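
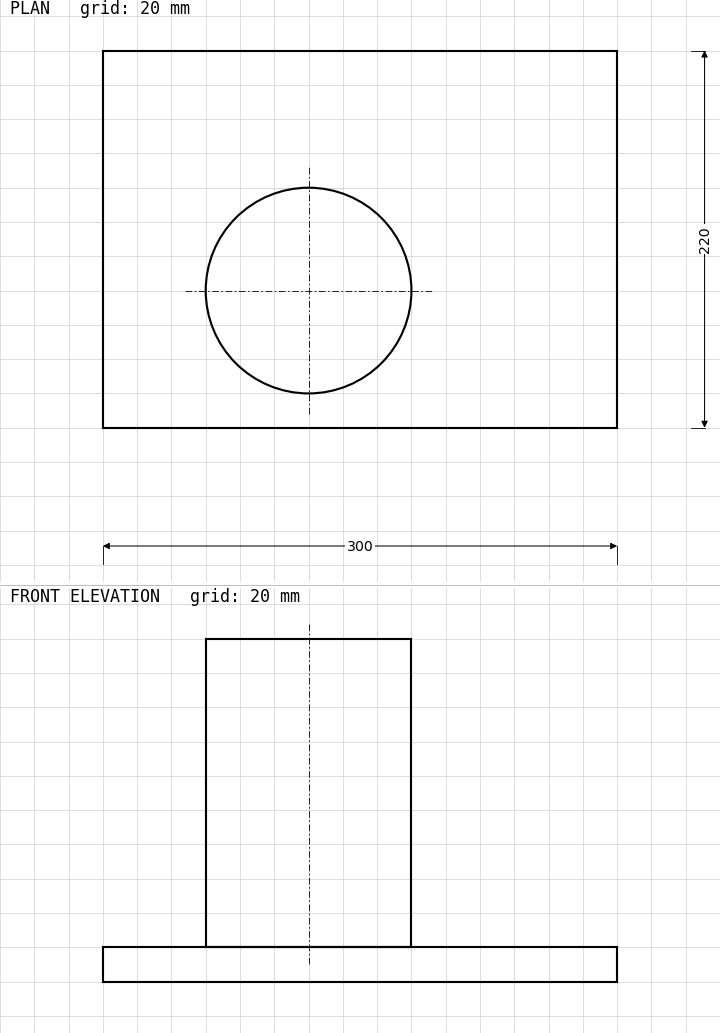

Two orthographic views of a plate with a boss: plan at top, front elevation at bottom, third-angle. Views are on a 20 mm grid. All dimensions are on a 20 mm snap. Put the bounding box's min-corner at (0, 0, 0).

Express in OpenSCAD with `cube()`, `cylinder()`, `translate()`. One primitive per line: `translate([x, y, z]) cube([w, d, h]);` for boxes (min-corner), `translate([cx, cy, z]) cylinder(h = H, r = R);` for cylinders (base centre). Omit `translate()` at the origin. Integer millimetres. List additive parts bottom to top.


cube([300, 220, 20]);
translate([120, 80, 20]) cylinder(h = 180, r = 60);


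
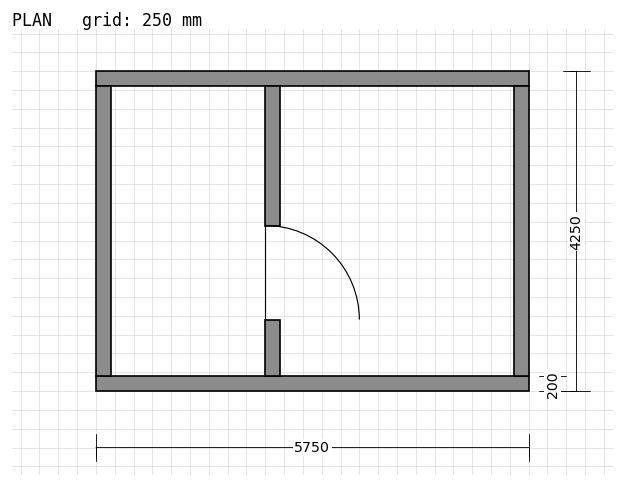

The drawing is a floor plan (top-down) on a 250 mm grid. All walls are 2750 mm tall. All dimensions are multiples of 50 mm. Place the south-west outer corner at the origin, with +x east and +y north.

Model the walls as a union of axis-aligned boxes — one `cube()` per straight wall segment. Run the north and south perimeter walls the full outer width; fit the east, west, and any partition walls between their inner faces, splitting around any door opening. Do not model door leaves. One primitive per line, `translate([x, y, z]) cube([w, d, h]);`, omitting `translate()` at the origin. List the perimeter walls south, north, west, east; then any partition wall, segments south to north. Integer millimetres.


cube([5750, 200, 2750]);
translate([0, 4050, 0]) cube([5750, 200, 2750]);
translate([0, 200, 0]) cube([200, 3850, 2750]);
translate([5550, 200, 0]) cube([200, 3850, 2750]);
translate([2250, 200, 0]) cube([200, 750, 2750]);
translate([2250, 2200, 0]) cube([200, 1850, 2750]);


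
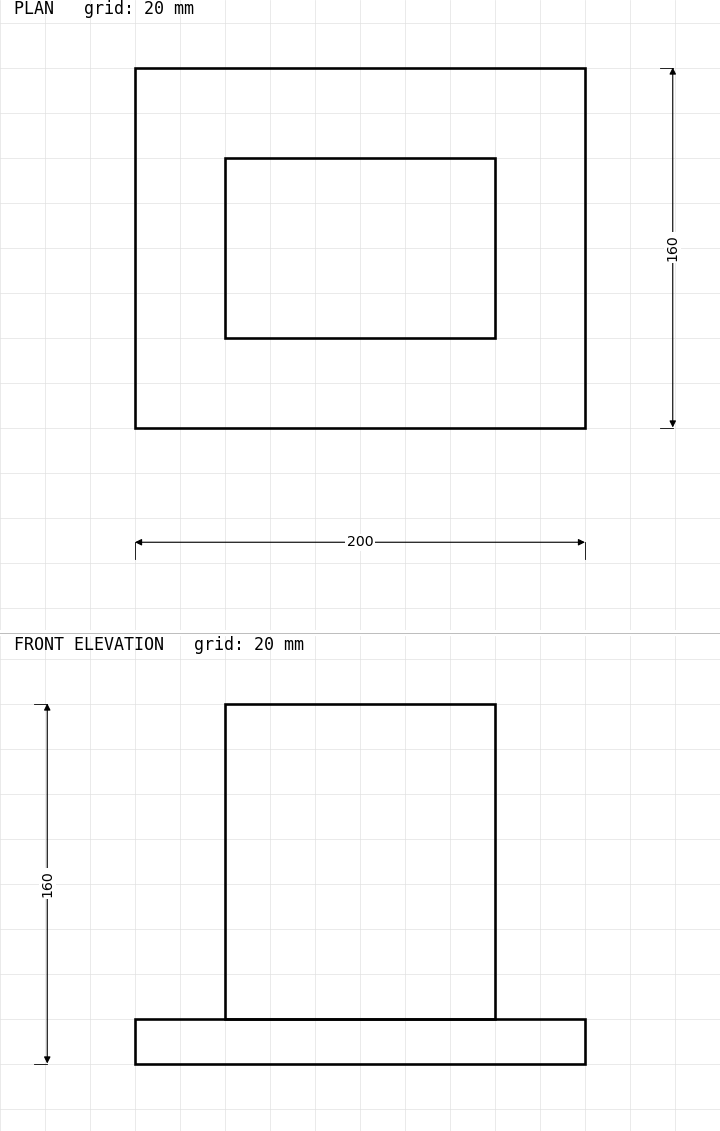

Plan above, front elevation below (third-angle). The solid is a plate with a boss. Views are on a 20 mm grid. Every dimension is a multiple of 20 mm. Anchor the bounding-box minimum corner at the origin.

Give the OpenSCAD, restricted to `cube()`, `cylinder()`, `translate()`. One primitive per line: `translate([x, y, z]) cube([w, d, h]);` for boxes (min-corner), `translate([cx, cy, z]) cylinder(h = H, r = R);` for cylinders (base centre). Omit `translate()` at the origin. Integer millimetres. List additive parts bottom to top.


cube([200, 160, 20]);
translate([40, 40, 20]) cube([120, 80, 140]);


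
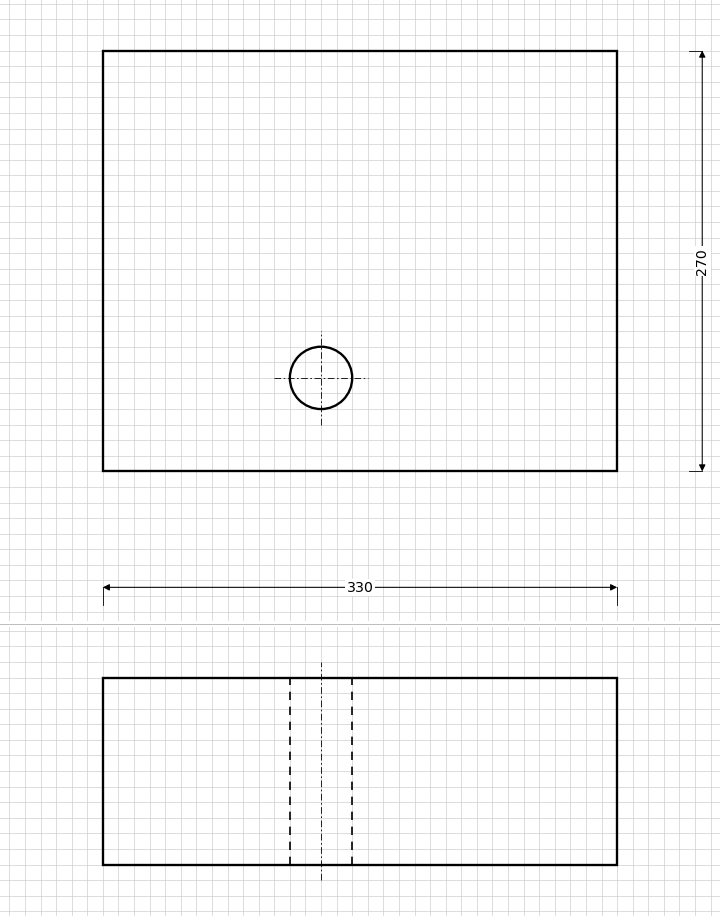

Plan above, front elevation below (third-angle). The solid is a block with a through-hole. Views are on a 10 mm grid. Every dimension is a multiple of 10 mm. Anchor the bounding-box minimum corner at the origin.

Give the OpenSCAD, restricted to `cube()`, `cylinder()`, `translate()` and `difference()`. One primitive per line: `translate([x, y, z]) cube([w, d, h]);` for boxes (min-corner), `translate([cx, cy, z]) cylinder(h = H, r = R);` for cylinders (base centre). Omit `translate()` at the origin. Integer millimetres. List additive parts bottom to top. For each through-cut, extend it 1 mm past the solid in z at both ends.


difference() {
  cube([330, 270, 120]);
  translate([140, 60, -1]) cylinder(h = 122, r = 20);
}


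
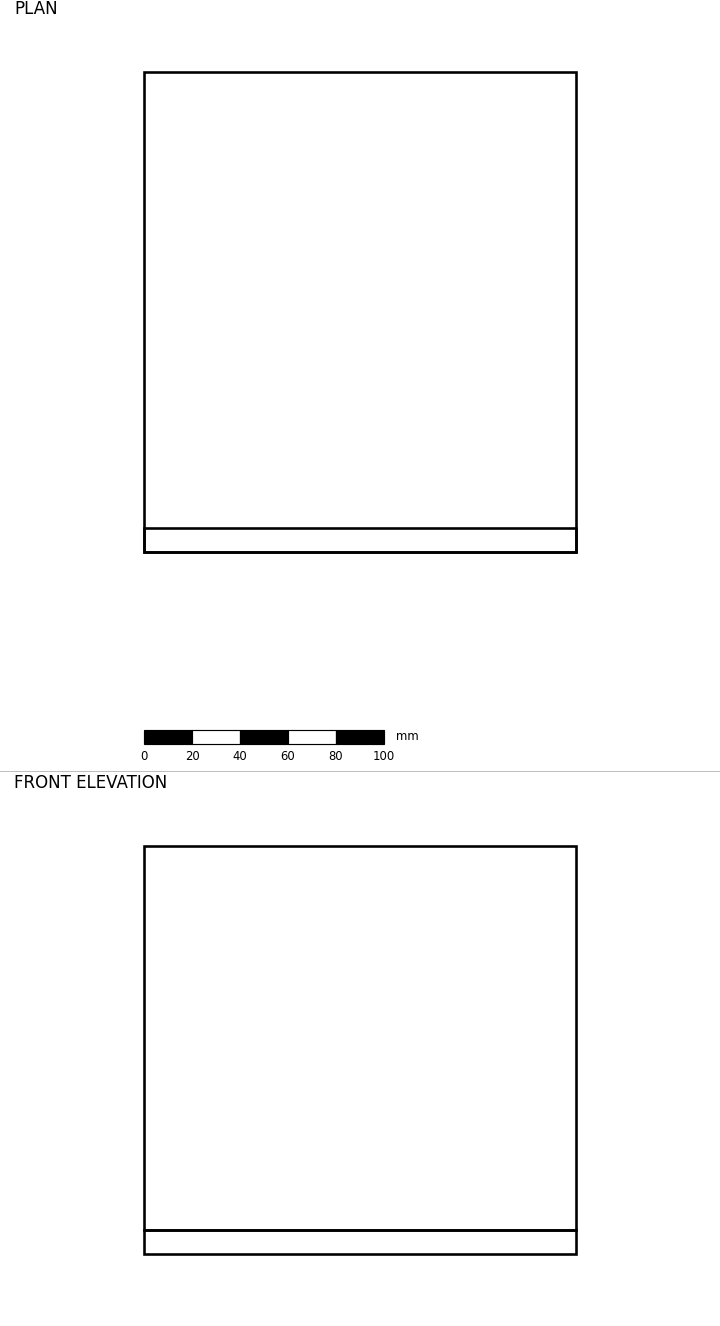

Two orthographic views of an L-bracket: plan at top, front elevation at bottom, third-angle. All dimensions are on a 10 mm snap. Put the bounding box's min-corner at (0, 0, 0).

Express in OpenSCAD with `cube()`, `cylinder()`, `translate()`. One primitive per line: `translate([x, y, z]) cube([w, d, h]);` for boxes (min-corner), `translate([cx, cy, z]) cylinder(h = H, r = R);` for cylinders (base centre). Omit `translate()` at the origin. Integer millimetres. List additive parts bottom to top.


cube([180, 200, 10]);
translate([0, 0, 10]) cube([180, 10, 160]);


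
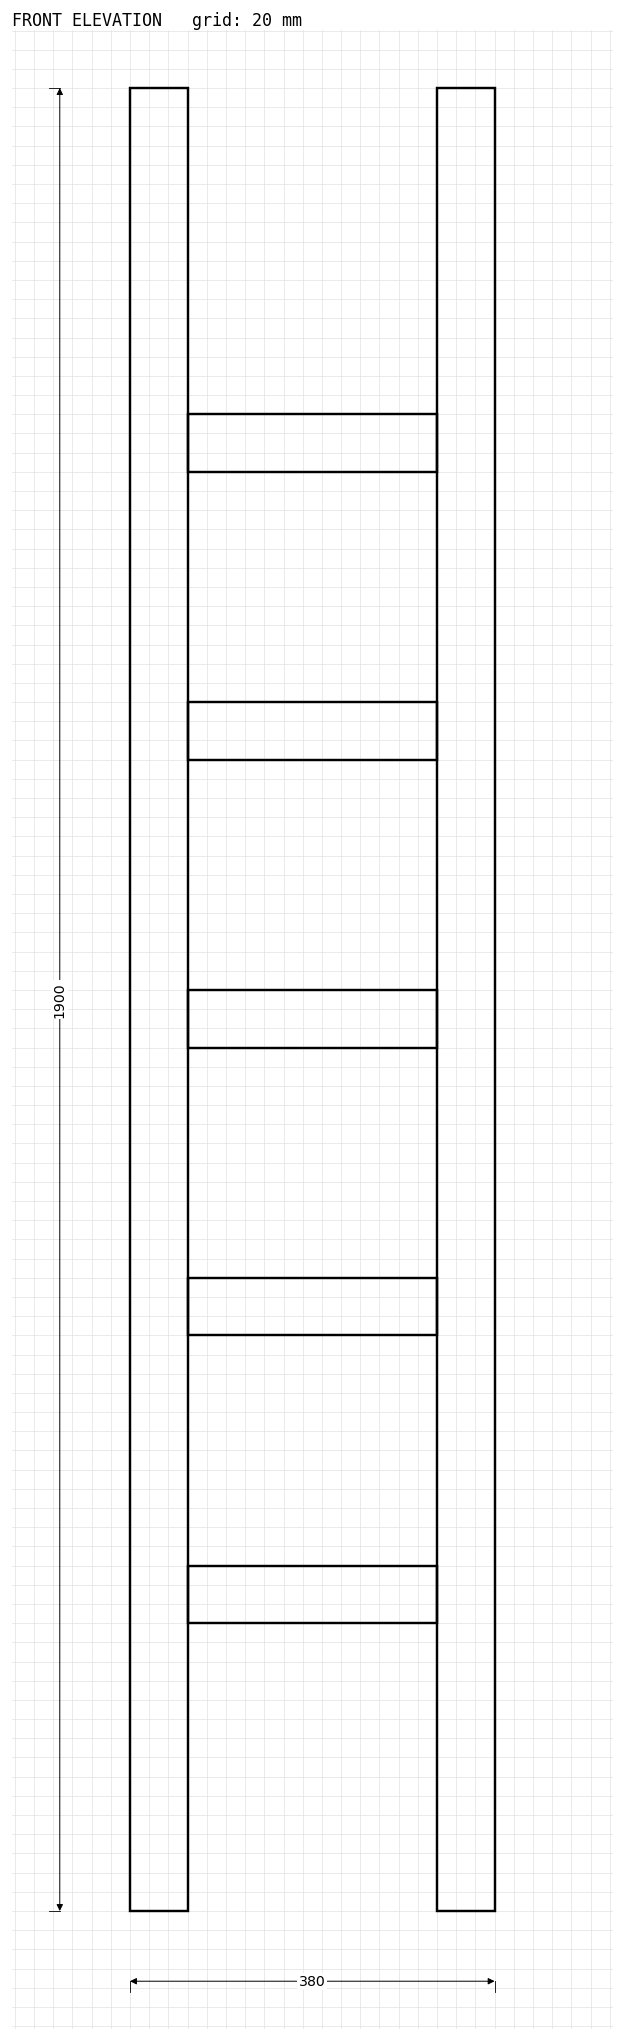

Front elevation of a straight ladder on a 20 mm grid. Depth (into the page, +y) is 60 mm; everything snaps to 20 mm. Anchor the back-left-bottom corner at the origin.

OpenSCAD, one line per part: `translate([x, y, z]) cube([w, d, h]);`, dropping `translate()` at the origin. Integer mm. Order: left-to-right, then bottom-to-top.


cube([60, 60, 1900]);
translate([60, 0, 300]) cube([260, 60, 60]);
translate([60, 0, 600]) cube([260, 60, 60]);
translate([60, 0, 900]) cube([260, 60, 60]);
translate([60, 0, 1200]) cube([260, 60, 60]);
translate([60, 0, 1500]) cube([260, 60, 60]);
translate([320, 0, 0]) cube([60, 60, 1900]);


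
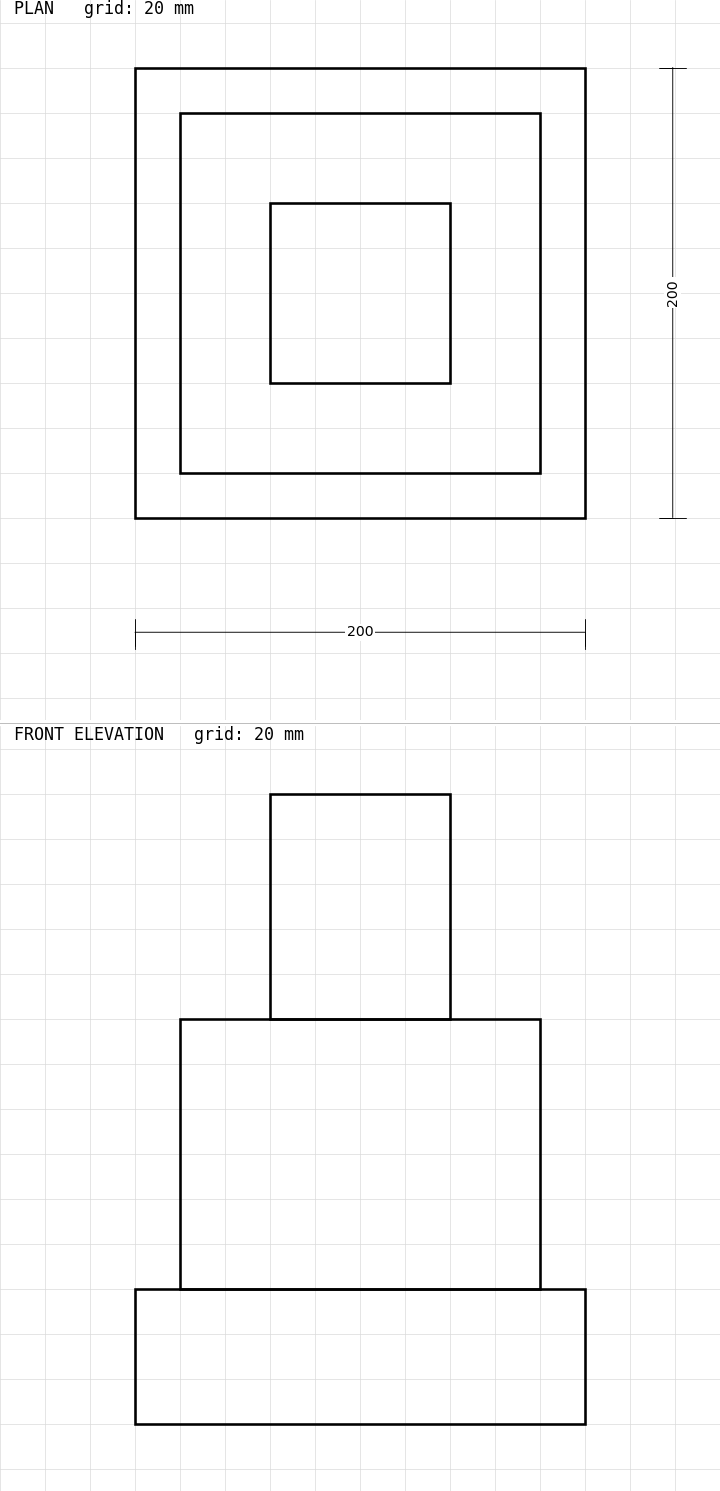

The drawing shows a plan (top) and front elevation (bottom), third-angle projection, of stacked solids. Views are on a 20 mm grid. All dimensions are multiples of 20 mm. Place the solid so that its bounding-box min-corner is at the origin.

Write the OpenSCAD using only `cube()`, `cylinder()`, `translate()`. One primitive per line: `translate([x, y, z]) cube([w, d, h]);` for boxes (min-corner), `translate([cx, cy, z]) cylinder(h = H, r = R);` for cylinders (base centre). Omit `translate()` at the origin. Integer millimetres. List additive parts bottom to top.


cube([200, 200, 60]);
translate([20, 20, 60]) cube([160, 160, 120]);
translate([60, 60, 180]) cube([80, 80, 100]);


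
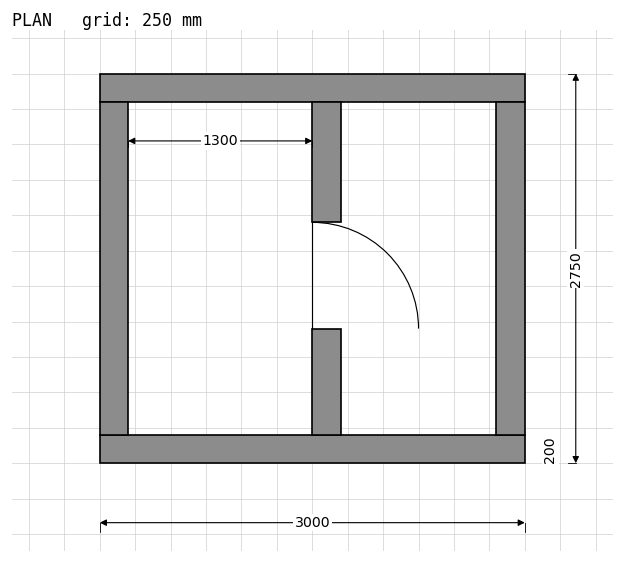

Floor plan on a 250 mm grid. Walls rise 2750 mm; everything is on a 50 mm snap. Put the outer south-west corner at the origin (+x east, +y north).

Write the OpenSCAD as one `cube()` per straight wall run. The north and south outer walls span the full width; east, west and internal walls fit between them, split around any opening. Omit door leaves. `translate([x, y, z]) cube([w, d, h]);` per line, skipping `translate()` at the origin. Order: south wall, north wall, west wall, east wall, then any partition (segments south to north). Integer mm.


cube([3000, 200, 2750]);
translate([0, 2550, 0]) cube([3000, 200, 2750]);
translate([0, 200, 0]) cube([200, 2350, 2750]);
translate([2800, 200, 0]) cube([200, 2350, 2750]);
translate([1500, 200, 0]) cube([200, 750, 2750]);
translate([1500, 1700, 0]) cube([200, 850, 2750]);


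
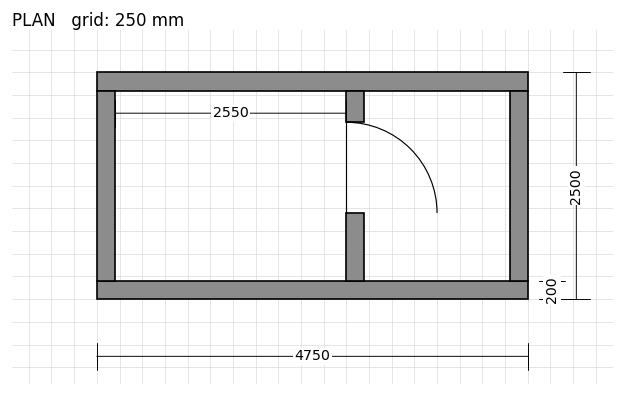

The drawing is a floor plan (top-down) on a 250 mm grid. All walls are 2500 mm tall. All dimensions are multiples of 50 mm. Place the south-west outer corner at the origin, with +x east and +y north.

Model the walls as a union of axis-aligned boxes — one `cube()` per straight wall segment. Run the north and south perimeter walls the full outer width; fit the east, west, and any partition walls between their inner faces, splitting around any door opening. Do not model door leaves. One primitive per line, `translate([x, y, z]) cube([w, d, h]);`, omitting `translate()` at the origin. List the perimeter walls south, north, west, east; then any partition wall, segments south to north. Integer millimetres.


cube([4750, 200, 2500]);
translate([0, 2300, 0]) cube([4750, 200, 2500]);
translate([0, 200, 0]) cube([200, 2100, 2500]);
translate([4550, 200, 0]) cube([200, 2100, 2500]);
translate([2750, 200, 0]) cube([200, 750, 2500]);
translate([2750, 1950, 0]) cube([200, 350, 2500]);


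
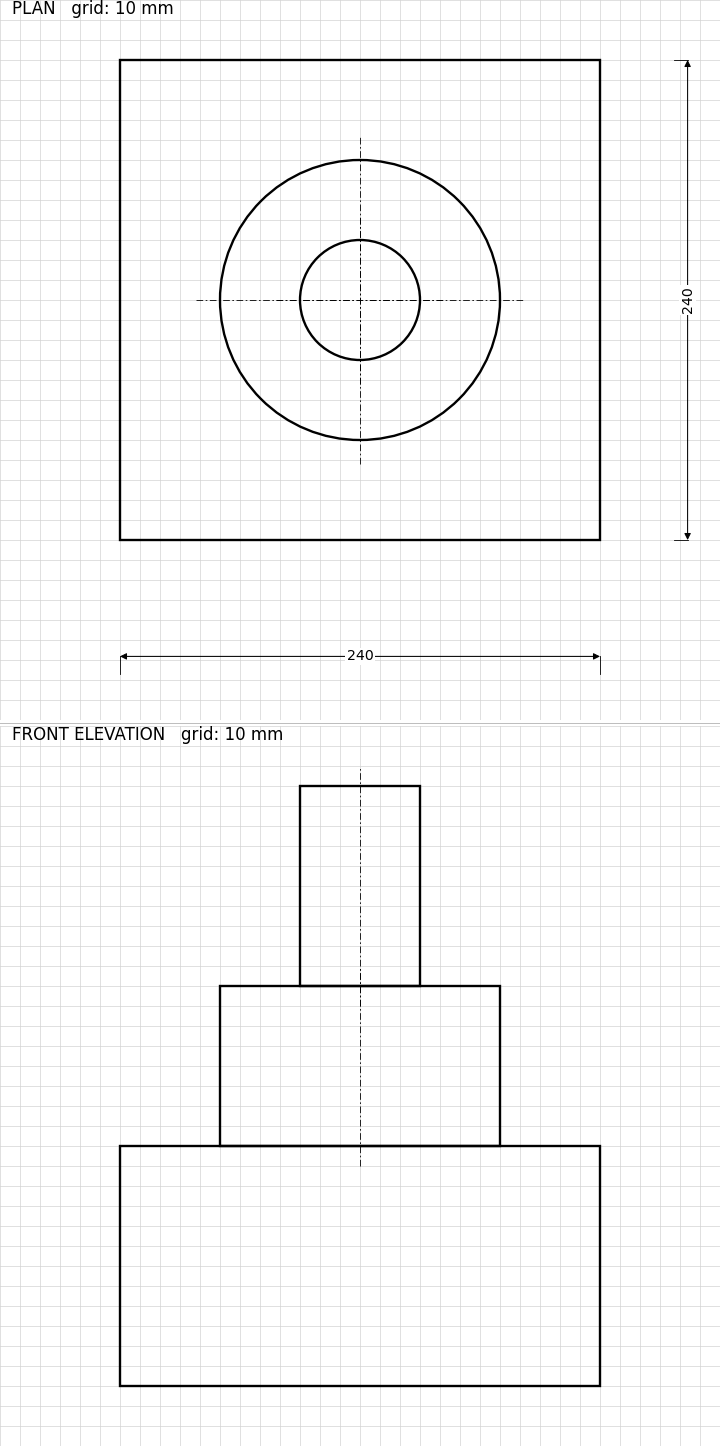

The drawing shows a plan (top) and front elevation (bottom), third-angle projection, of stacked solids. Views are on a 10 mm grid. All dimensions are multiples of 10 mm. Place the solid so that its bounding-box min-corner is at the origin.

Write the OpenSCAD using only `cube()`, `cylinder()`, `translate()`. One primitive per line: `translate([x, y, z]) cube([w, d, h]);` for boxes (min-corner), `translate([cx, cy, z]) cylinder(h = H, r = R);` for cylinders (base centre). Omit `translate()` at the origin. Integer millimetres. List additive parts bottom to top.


cube([240, 240, 120]);
translate([120, 120, 120]) cylinder(h = 80, r = 70);
translate([120, 120, 200]) cylinder(h = 100, r = 30);


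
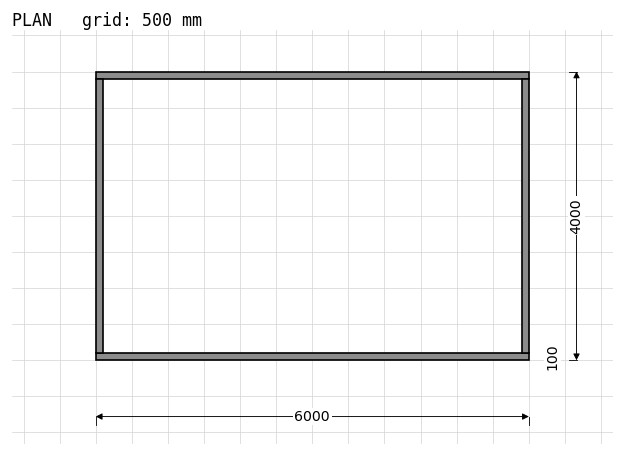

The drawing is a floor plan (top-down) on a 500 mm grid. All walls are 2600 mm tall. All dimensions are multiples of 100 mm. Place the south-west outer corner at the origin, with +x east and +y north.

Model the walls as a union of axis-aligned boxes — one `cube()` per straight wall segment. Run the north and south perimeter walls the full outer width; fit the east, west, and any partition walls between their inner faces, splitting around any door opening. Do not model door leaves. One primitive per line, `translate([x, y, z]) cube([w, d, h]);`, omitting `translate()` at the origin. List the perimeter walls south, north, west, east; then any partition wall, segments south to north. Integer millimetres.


cube([6000, 100, 2600]);
translate([0, 3900, 0]) cube([6000, 100, 2600]);
translate([0, 100, 0]) cube([100, 3800, 2600]);
translate([5900, 100, 0]) cube([100, 3800, 2600]);


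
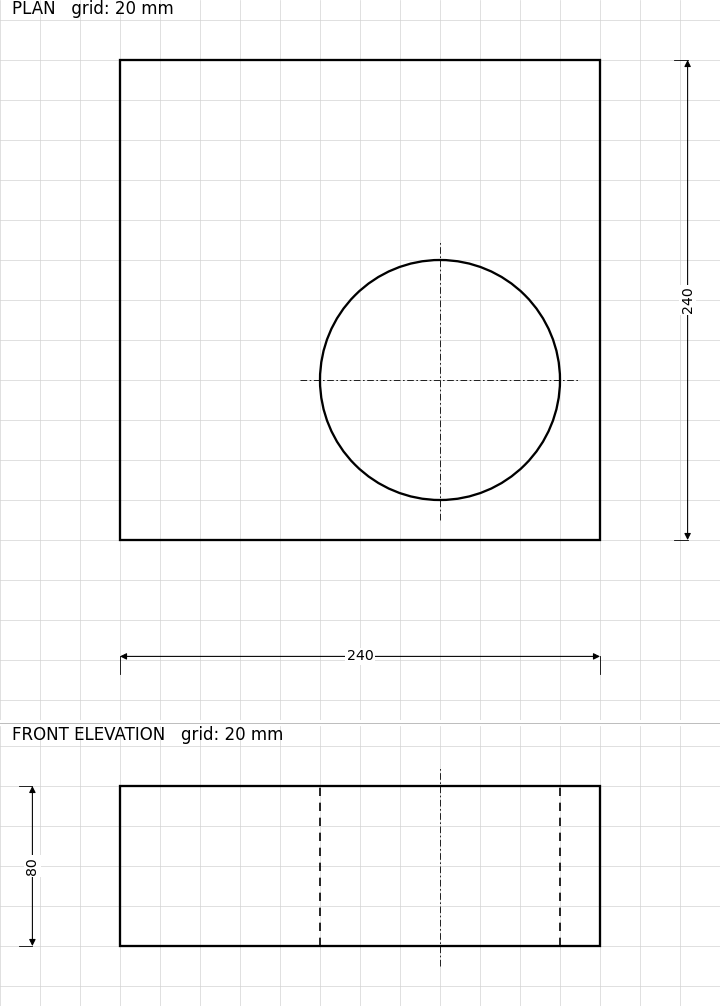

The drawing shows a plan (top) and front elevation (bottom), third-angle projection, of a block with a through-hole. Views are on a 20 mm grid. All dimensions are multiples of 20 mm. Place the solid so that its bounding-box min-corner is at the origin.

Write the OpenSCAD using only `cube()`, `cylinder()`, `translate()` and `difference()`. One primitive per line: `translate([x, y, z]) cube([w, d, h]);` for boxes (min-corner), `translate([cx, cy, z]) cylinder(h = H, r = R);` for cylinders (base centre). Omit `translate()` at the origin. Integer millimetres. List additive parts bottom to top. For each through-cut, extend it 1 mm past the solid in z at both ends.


difference() {
  cube([240, 240, 80]);
  translate([160, 80, -1]) cylinder(h = 82, r = 60);
}


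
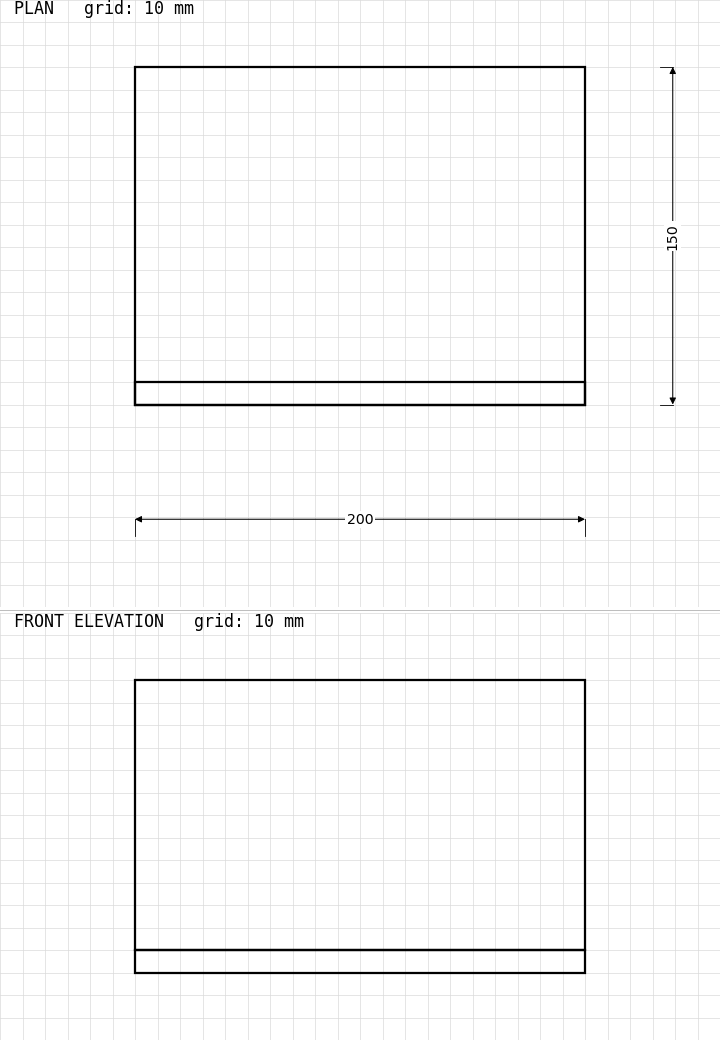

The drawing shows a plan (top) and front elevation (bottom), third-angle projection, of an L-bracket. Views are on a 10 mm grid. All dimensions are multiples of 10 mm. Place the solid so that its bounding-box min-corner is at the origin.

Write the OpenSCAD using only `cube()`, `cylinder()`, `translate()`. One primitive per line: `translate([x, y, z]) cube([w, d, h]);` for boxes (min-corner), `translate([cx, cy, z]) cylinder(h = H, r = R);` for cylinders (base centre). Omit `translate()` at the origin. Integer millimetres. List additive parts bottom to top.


cube([200, 150, 10]);
translate([0, 0, 10]) cube([200, 10, 120]);


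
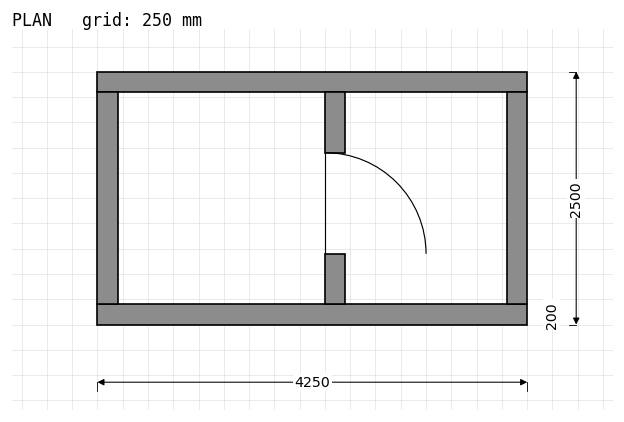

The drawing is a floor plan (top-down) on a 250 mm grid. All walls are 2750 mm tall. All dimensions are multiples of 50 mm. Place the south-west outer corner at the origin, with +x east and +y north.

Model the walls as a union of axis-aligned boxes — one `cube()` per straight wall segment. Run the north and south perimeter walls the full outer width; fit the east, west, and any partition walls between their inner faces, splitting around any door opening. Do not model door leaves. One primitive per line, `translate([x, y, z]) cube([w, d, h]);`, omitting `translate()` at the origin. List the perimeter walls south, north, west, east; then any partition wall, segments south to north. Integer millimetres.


cube([4250, 200, 2750]);
translate([0, 2300, 0]) cube([4250, 200, 2750]);
translate([0, 200, 0]) cube([200, 2100, 2750]);
translate([4050, 200, 0]) cube([200, 2100, 2750]);
translate([2250, 200, 0]) cube([200, 500, 2750]);
translate([2250, 1700, 0]) cube([200, 600, 2750]);


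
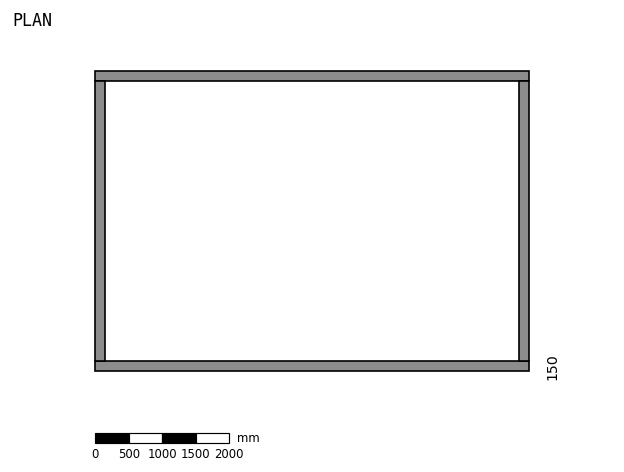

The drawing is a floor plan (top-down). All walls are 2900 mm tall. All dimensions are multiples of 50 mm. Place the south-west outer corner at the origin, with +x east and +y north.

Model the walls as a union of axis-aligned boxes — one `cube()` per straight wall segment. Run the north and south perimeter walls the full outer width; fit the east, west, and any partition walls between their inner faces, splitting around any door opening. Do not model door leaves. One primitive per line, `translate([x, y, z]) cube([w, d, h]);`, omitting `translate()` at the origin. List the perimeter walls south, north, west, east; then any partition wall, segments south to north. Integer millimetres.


cube([6500, 150, 2900]);
translate([0, 4350, 0]) cube([6500, 150, 2900]);
translate([0, 150, 0]) cube([150, 4200, 2900]);
translate([6350, 150, 0]) cube([150, 4200, 2900]);


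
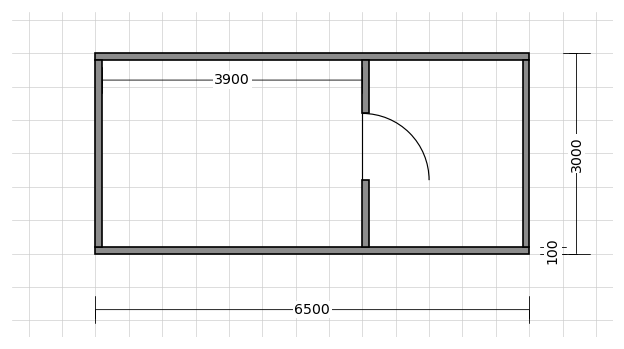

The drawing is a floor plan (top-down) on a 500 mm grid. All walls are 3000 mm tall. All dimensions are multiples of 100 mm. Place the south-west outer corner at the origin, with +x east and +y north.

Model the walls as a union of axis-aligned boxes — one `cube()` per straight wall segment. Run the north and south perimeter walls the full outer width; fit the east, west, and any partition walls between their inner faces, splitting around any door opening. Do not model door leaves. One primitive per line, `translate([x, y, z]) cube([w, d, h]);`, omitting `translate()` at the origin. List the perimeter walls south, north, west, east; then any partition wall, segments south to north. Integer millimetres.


cube([6500, 100, 3000]);
translate([0, 2900, 0]) cube([6500, 100, 3000]);
translate([0, 100, 0]) cube([100, 2800, 3000]);
translate([6400, 100, 0]) cube([100, 2800, 3000]);
translate([4000, 100, 0]) cube([100, 1000, 3000]);
translate([4000, 2100, 0]) cube([100, 800, 3000]);


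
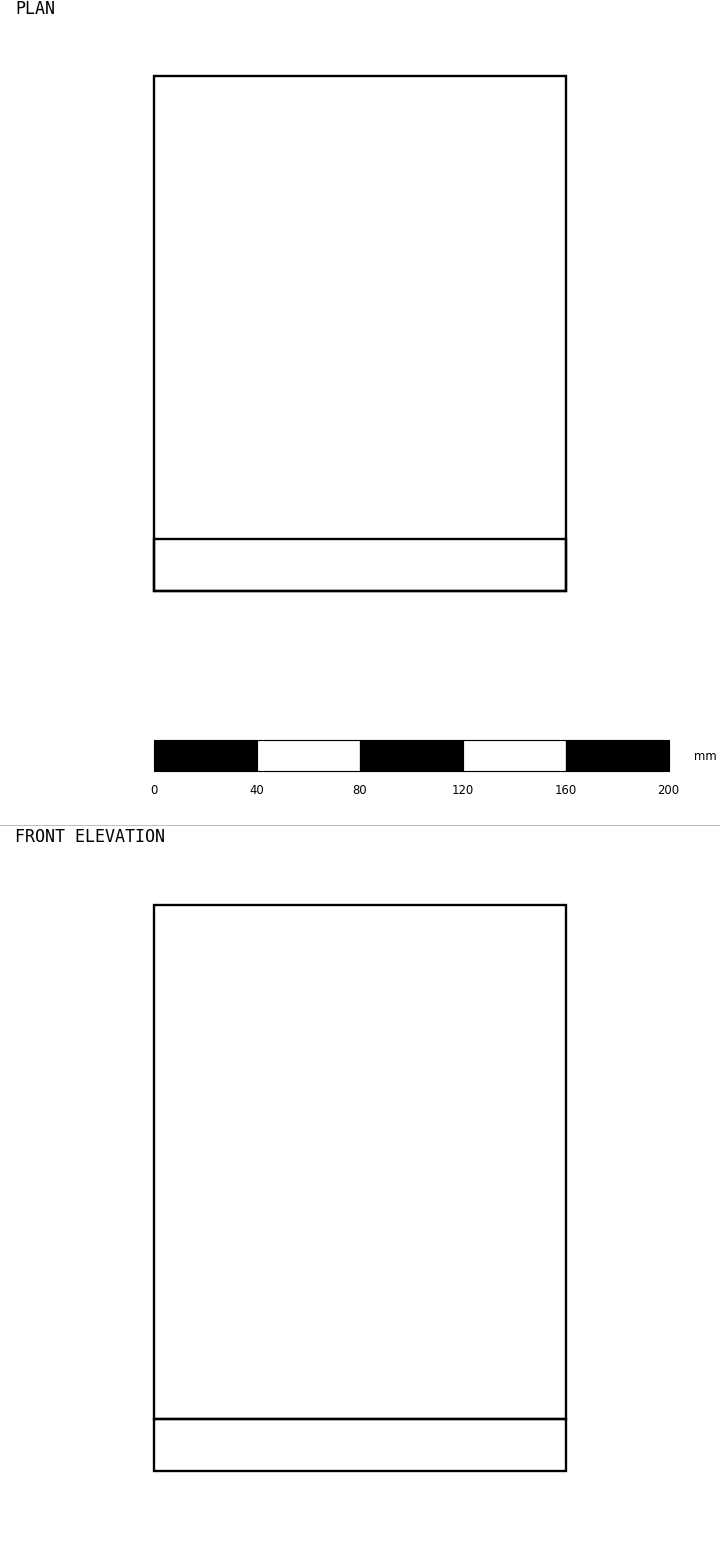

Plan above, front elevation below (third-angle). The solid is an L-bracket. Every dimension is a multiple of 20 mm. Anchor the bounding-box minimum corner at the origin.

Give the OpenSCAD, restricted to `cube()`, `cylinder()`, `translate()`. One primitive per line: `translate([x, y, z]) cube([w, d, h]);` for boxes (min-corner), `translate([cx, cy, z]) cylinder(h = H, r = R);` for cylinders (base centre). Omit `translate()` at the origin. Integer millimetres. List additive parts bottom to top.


cube([160, 200, 20]);
translate([0, 0, 20]) cube([160, 20, 200]);


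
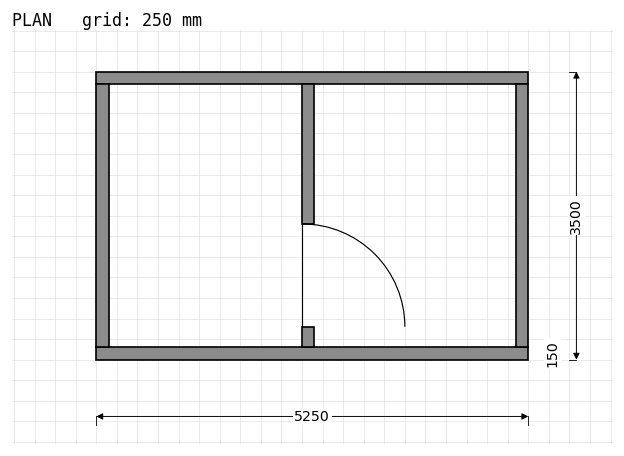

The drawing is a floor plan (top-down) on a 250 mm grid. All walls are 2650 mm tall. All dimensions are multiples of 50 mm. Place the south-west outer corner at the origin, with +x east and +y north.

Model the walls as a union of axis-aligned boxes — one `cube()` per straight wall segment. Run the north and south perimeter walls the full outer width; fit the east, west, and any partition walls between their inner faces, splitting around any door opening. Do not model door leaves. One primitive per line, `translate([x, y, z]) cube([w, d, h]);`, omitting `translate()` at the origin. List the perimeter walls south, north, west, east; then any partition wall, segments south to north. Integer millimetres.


cube([5250, 150, 2650]);
translate([0, 3350, 0]) cube([5250, 150, 2650]);
translate([0, 150, 0]) cube([150, 3200, 2650]);
translate([5100, 150, 0]) cube([150, 3200, 2650]);
translate([2500, 150, 0]) cube([150, 250, 2650]);
translate([2500, 1650, 0]) cube([150, 1700, 2650]);


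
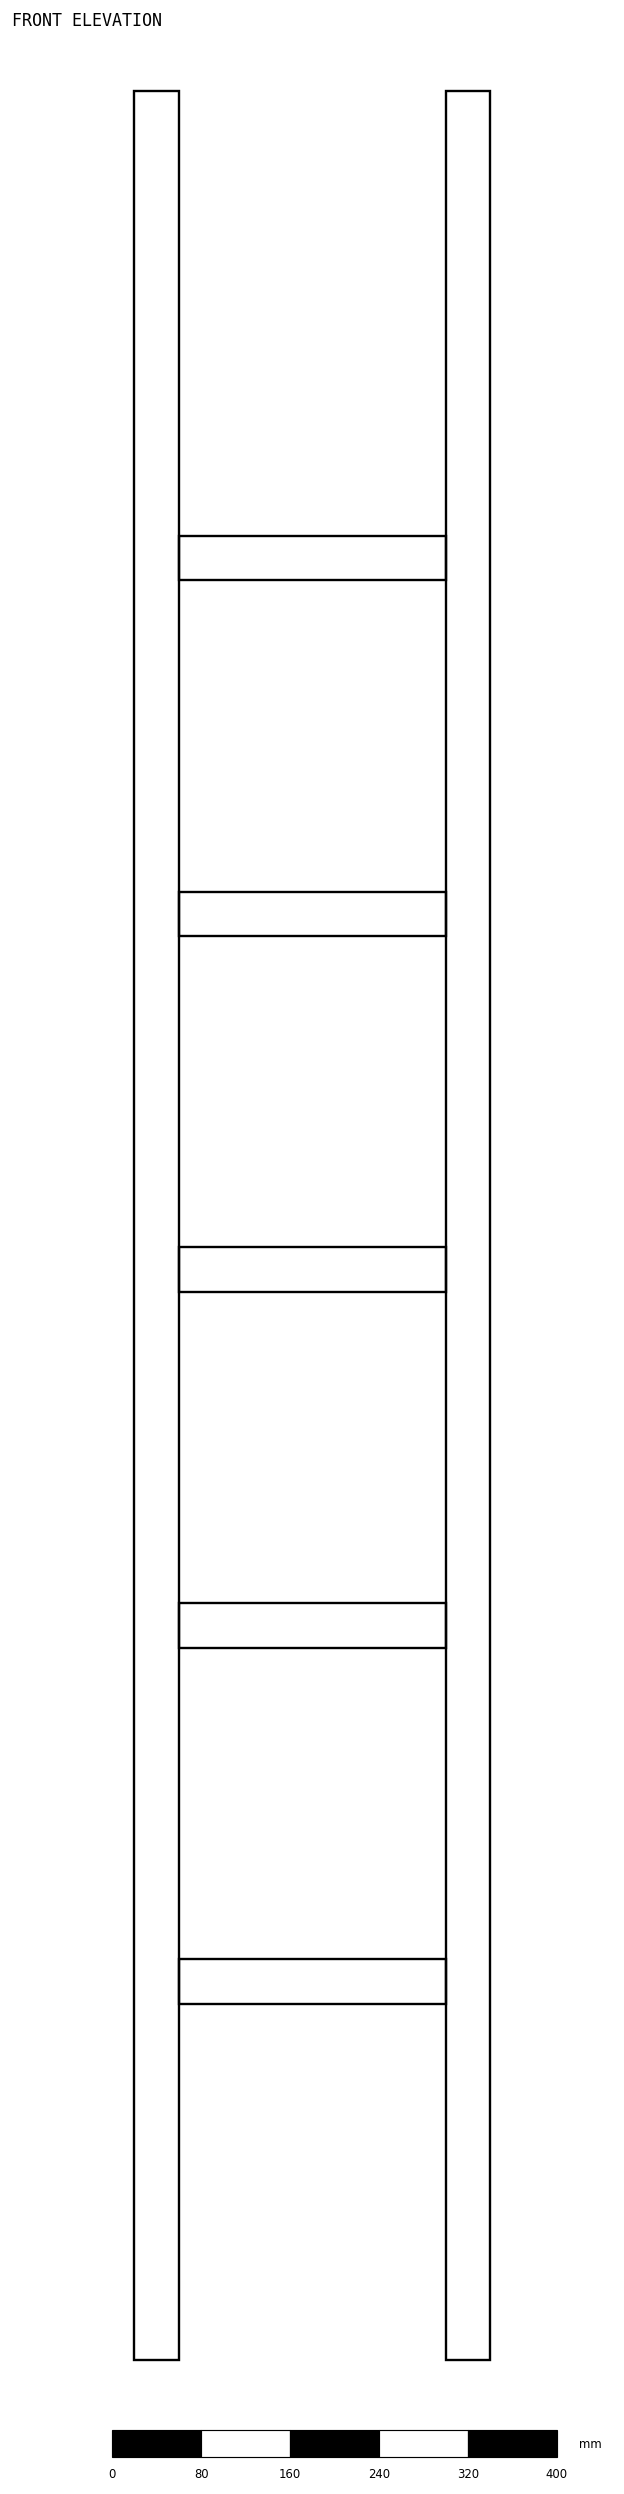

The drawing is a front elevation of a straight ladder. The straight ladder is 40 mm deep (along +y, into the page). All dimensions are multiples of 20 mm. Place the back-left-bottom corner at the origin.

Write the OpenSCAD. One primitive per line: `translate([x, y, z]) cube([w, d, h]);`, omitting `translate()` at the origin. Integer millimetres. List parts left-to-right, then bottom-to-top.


cube([40, 40, 2040]);
translate([40, 0, 320]) cube([240, 40, 40]);
translate([40, 0, 640]) cube([240, 40, 40]);
translate([40, 0, 960]) cube([240, 40, 40]);
translate([40, 0, 1280]) cube([240, 40, 40]);
translate([40, 0, 1600]) cube([240, 40, 40]);
translate([280, 0, 0]) cube([40, 40, 2040]);


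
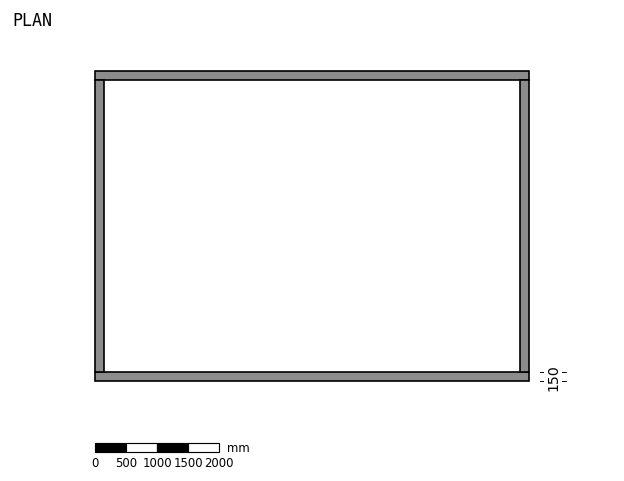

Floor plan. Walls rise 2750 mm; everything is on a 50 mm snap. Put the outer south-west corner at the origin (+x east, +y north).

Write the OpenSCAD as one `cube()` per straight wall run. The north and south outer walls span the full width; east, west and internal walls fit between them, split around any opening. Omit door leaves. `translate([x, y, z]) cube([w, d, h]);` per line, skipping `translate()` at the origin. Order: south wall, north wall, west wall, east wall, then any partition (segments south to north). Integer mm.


cube([7000, 150, 2750]);
translate([0, 4850, 0]) cube([7000, 150, 2750]);
translate([0, 150, 0]) cube([150, 4700, 2750]);
translate([6850, 150, 0]) cube([150, 4700, 2750]);


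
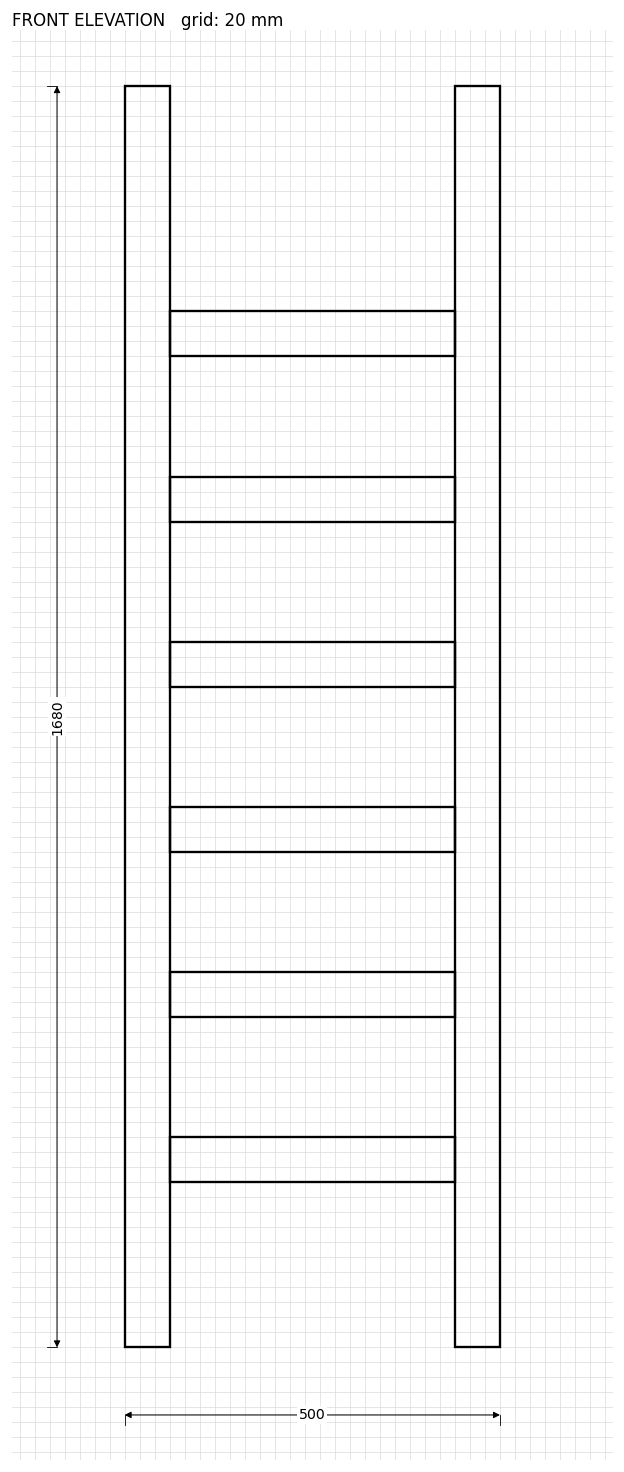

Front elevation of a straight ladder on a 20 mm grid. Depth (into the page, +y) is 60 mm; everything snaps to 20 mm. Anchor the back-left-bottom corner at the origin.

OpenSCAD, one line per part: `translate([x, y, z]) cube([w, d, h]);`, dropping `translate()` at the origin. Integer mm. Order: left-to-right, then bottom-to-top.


cube([60, 60, 1680]);
translate([60, 0, 220]) cube([380, 60, 60]);
translate([60, 0, 440]) cube([380, 60, 60]);
translate([60, 0, 660]) cube([380, 60, 60]);
translate([60, 0, 880]) cube([380, 60, 60]);
translate([60, 0, 1100]) cube([380, 60, 60]);
translate([60, 0, 1320]) cube([380, 60, 60]);
translate([440, 0, 0]) cube([60, 60, 1680]);


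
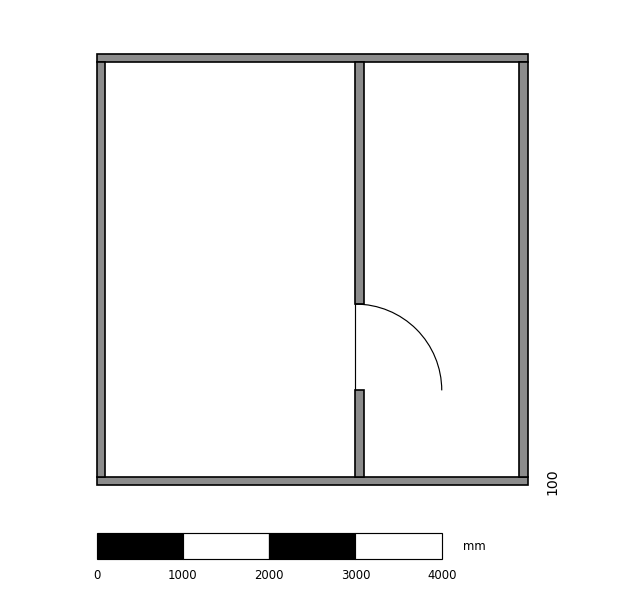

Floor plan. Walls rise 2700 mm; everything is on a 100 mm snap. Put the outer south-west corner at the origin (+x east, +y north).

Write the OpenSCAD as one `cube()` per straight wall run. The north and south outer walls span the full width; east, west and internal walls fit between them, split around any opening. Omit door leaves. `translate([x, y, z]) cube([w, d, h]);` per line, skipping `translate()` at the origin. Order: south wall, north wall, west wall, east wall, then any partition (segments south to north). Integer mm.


cube([5000, 100, 2700]);
translate([0, 4900, 0]) cube([5000, 100, 2700]);
translate([0, 100, 0]) cube([100, 4800, 2700]);
translate([4900, 100, 0]) cube([100, 4800, 2700]);
translate([3000, 100, 0]) cube([100, 1000, 2700]);
translate([3000, 2100, 0]) cube([100, 2800, 2700]);


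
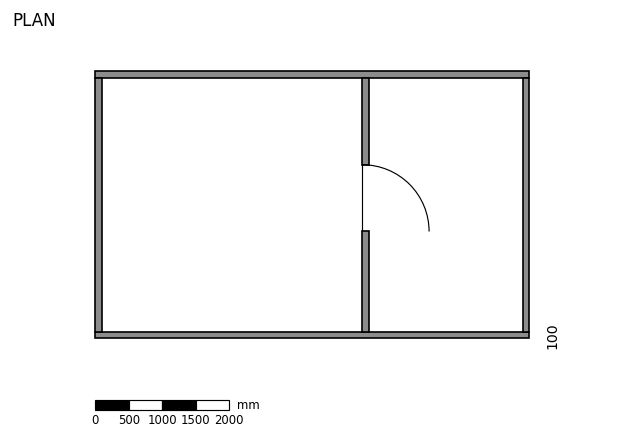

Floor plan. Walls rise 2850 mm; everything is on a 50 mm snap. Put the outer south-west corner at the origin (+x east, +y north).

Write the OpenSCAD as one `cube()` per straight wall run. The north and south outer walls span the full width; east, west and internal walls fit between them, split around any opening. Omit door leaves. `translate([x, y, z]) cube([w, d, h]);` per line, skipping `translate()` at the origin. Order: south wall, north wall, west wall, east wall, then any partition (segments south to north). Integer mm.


cube([6500, 100, 2850]);
translate([0, 3900, 0]) cube([6500, 100, 2850]);
translate([0, 100, 0]) cube([100, 3800, 2850]);
translate([6400, 100, 0]) cube([100, 3800, 2850]);
translate([4000, 100, 0]) cube([100, 1500, 2850]);
translate([4000, 2600, 0]) cube([100, 1300, 2850]);


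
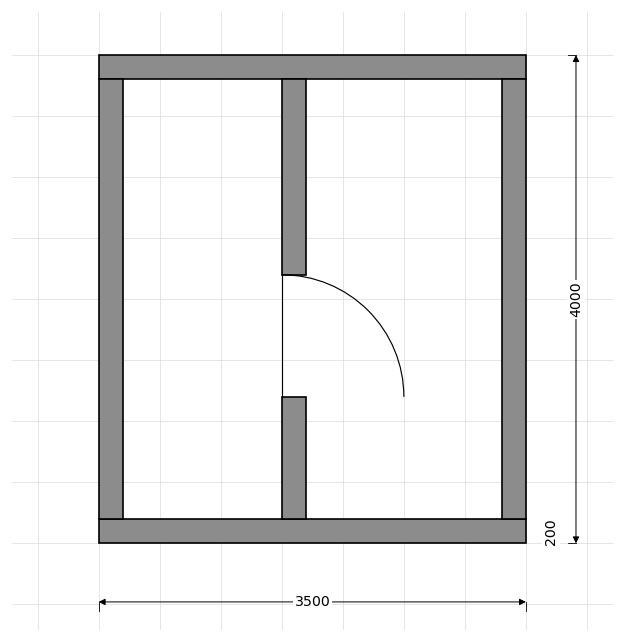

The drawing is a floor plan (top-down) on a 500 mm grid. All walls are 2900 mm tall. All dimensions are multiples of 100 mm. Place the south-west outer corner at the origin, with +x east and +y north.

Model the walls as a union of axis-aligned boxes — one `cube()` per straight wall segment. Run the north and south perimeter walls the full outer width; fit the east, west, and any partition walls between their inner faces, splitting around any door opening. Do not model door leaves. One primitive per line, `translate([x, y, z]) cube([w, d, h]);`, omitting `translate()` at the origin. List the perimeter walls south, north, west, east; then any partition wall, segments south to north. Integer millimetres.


cube([3500, 200, 2900]);
translate([0, 3800, 0]) cube([3500, 200, 2900]);
translate([0, 200, 0]) cube([200, 3600, 2900]);
translate([3300, 200, 0]) cube([200, 3600, 2900]);
translate([1500, 200, 0]) cube([200, 1000, 2900]);
translate([1500, 2200, 0]) cube([200, 1600, 2900]);


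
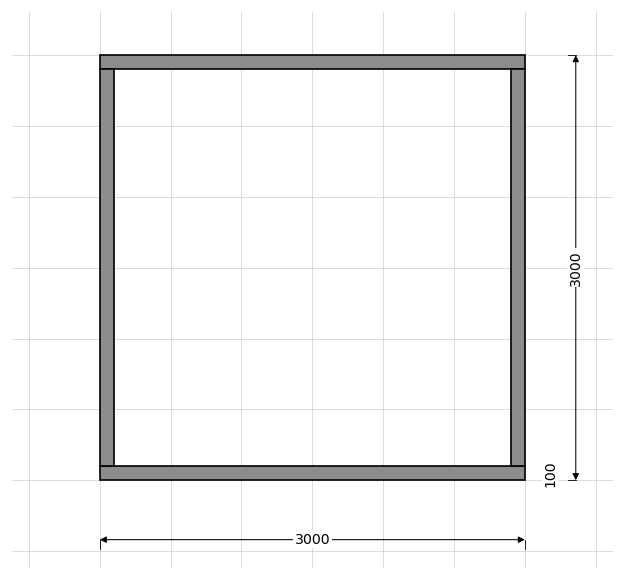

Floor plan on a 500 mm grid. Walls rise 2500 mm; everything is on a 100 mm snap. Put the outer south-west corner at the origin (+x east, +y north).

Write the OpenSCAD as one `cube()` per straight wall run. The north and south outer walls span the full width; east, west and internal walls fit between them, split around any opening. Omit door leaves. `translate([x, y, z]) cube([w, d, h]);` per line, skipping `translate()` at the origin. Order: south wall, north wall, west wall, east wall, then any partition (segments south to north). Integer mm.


cube([3000, 100, 2500]);
translate([0, 2900, 0]) cube([3000, 100, 2500]);
translate([0, 100, 0]) cube([100, 2800, 2500]);
translate([2900, 100, 0]) cube([100, 2800, 2500]);


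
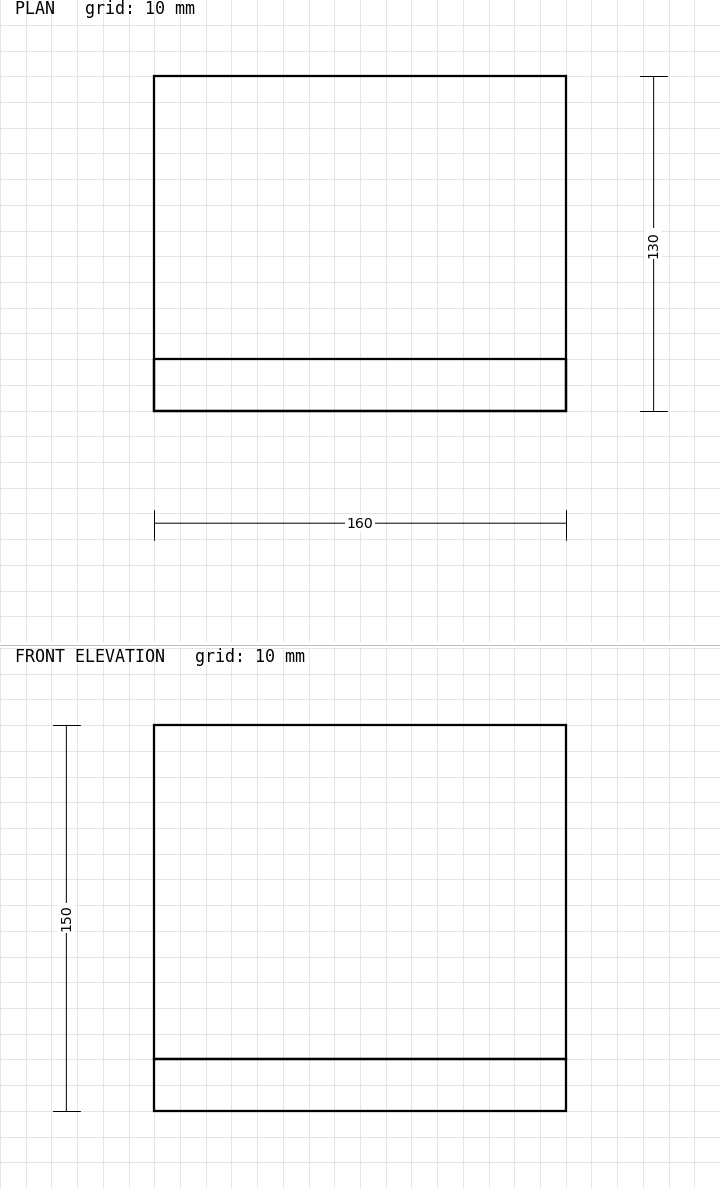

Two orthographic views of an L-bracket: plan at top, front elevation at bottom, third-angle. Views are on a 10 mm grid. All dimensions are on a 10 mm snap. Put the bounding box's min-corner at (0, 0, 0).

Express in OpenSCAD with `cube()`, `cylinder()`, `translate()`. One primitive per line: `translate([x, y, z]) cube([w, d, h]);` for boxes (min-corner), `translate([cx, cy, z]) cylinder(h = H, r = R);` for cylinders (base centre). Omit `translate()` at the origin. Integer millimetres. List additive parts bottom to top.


cube([160, 130, 20]);
translate([0, 0, 20]) cube([160, 20, 130]);


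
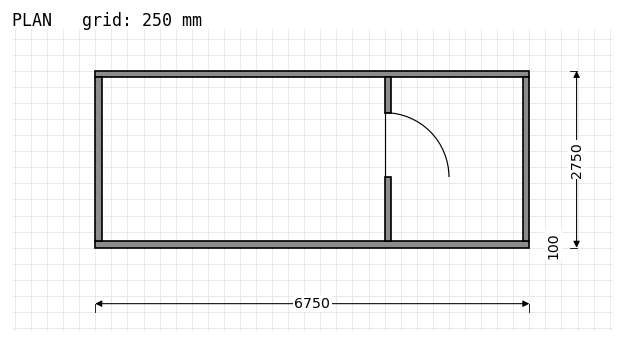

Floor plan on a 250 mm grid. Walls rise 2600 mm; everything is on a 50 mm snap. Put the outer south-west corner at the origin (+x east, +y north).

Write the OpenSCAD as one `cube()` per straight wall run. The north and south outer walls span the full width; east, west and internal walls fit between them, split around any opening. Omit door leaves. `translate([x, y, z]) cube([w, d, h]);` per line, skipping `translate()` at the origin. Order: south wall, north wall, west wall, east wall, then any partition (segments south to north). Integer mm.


cube([6750, 100, 2600]);
translate([0, 2650, 0]) cube([6750, 100, 2600]);
translate([0, 100, 0]) cube([100, 2550, 2600]);
translate([6650, 100, 0]) cube([100, 2550, 2600]);
translate([4500, 100, 0]) cube([100, 1000, 2600]);
translate([4500, 2100, 0]) cube([100, 550, 2600]);


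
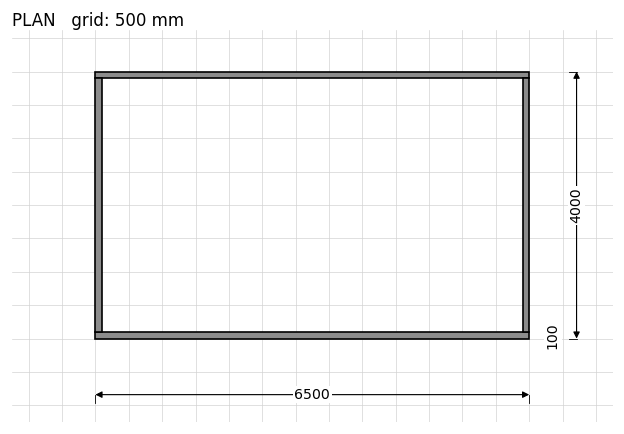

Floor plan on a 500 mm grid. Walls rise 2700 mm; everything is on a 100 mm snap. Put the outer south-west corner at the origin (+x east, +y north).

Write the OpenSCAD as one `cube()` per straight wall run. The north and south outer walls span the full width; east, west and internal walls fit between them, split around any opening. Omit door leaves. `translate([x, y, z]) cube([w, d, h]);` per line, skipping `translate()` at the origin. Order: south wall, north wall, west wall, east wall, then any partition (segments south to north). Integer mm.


cube([6500, 100, 2700]);
translate([0, 3900, 0]) cube([6500, 100, 2700]);
translate([0, 100, 0]) cube([100, 3800, 2700]);
translate([6400, 100, 0]) cube([100, 3800, 2700]);


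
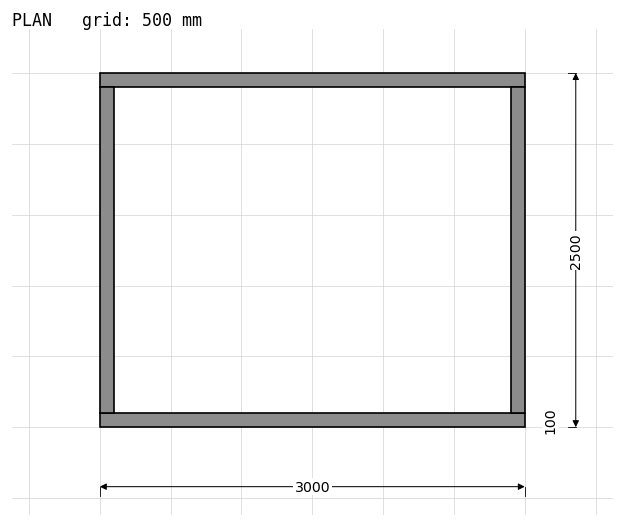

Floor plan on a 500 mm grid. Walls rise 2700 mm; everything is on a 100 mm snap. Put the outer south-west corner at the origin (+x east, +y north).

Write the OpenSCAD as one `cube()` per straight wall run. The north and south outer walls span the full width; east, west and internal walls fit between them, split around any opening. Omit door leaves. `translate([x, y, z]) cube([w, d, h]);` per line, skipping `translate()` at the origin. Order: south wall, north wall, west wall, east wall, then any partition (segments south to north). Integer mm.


cube([3000, 100, 2700]);
translate([0, 2400, 0]) cube([3000, 100, 2700]);
translate([0, 100, 0]) cube([100, 2300, 2700]);
translate([2900, 100, 0]) cube([100, 2300, 2700]);


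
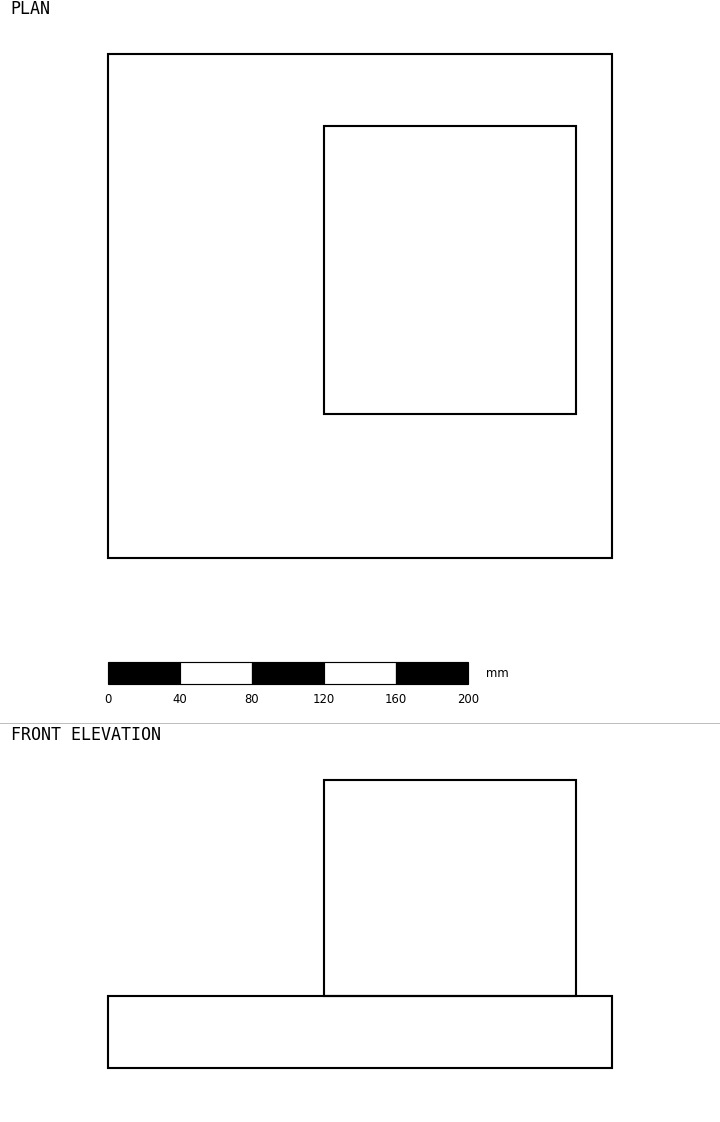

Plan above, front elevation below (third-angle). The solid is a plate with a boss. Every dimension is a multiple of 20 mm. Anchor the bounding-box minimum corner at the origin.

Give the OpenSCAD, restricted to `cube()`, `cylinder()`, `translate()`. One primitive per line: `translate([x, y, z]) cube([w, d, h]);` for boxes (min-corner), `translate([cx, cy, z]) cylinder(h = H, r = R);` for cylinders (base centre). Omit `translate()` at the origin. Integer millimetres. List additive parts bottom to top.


cube([280, 280, 40]);
translate([120, 80, 40]) cube([140, 160, 120]);


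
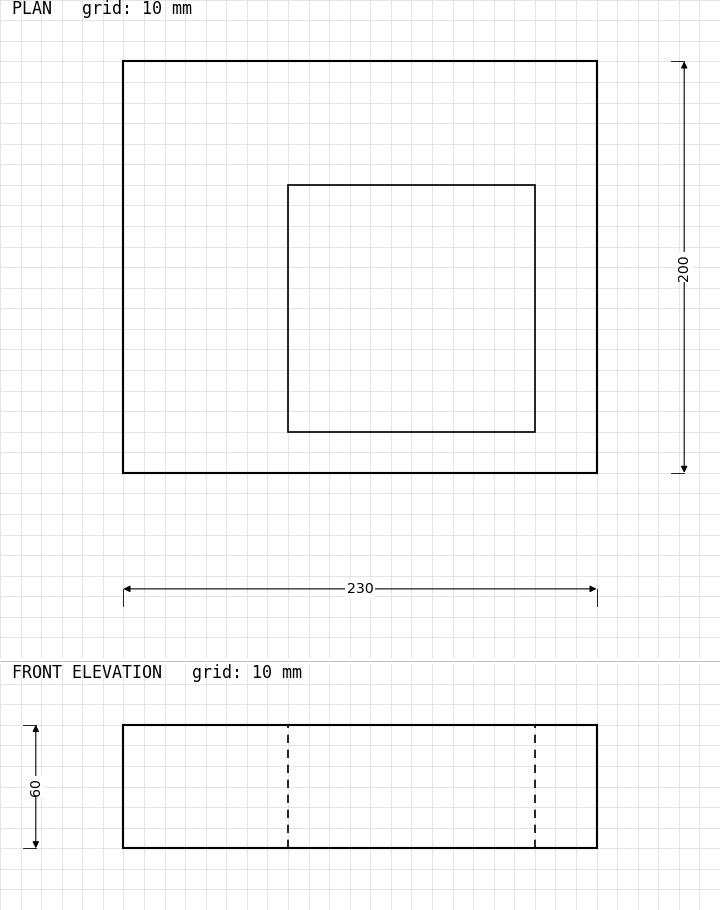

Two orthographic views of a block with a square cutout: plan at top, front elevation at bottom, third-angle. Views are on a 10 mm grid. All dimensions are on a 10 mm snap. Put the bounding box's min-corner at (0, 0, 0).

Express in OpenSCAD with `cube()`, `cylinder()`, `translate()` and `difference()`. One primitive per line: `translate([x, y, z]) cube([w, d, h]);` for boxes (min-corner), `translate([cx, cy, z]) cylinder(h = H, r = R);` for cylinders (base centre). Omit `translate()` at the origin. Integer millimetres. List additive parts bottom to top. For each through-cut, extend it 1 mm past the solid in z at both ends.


difference() {
  cube([230, 200, 60]);
  translate([80, 20, -1]) cube([120, 120, 62]);
}


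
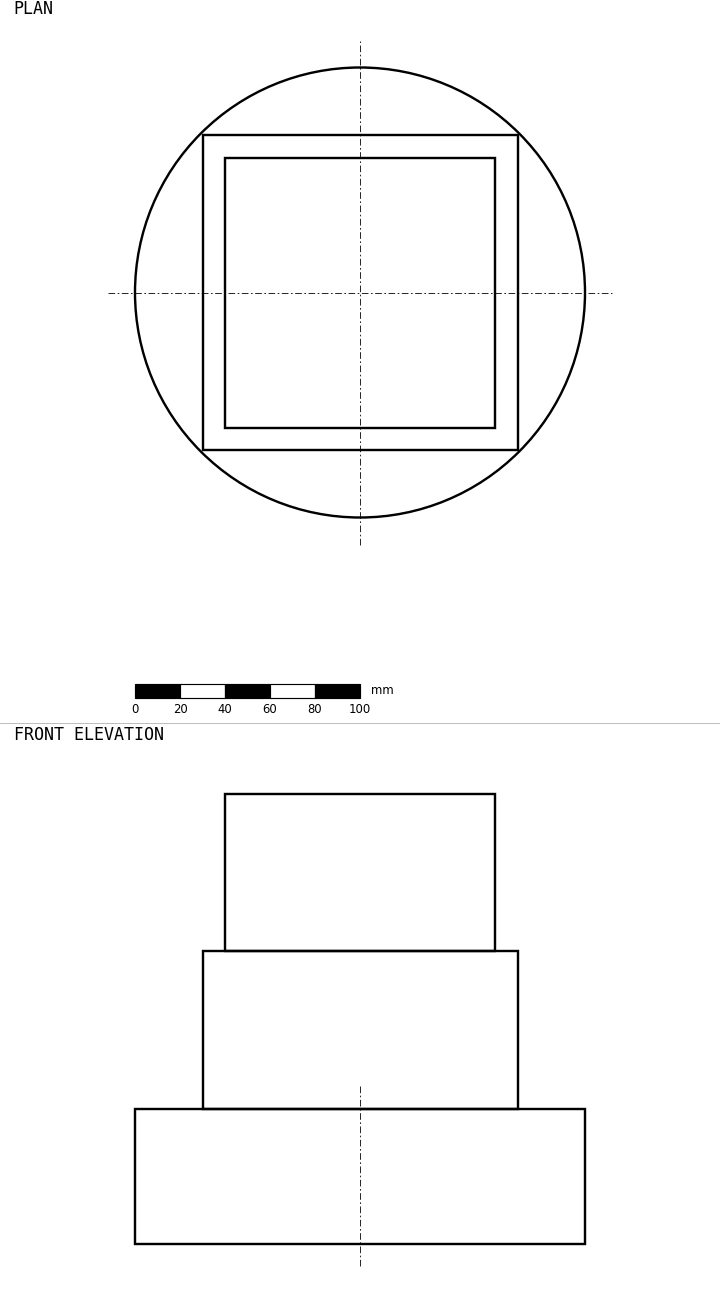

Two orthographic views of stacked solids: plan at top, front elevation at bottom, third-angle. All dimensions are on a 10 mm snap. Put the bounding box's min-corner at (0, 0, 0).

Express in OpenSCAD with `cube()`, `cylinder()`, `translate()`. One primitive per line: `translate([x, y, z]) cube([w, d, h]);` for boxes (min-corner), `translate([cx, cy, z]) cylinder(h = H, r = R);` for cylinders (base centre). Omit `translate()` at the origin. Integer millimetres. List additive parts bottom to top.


translate([100, 100, 0]) cylinder(h = 60, r = 100);
translate([30, 30, 60]) cube([140, 140, 70]);
translate([40, 40, 130]) cube([120, 120, 70]);


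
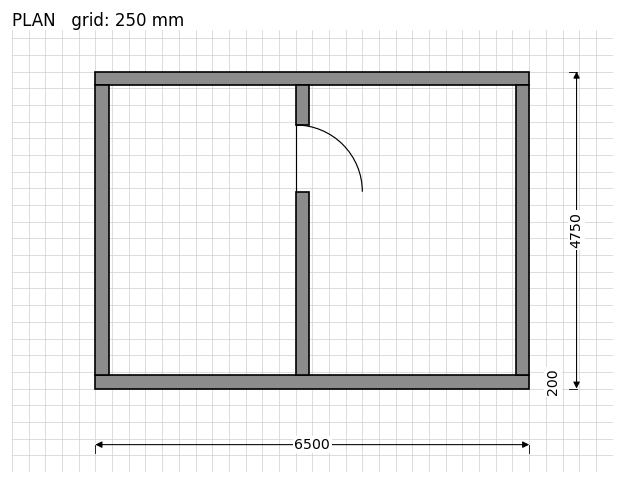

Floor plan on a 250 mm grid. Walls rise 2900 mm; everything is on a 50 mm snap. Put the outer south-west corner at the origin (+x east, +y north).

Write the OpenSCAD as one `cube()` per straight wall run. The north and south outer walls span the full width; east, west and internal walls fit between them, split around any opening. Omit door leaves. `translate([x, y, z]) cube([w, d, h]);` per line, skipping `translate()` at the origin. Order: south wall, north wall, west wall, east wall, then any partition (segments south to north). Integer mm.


cube([6500, 200, 2900]);
translate([0, 4550, 0]) cube([6500, 200, 2900]);
translate([0, 200, 0]) cube([200, 4350, 2900]);
translate([6300, 200, 0]) cube([200, 4350, 2900]);
translate([3000, 200, 0]) cube([200, 2750, 2900]);
translate([3000, 3950, 0]) cube([200, 600, 2900]);


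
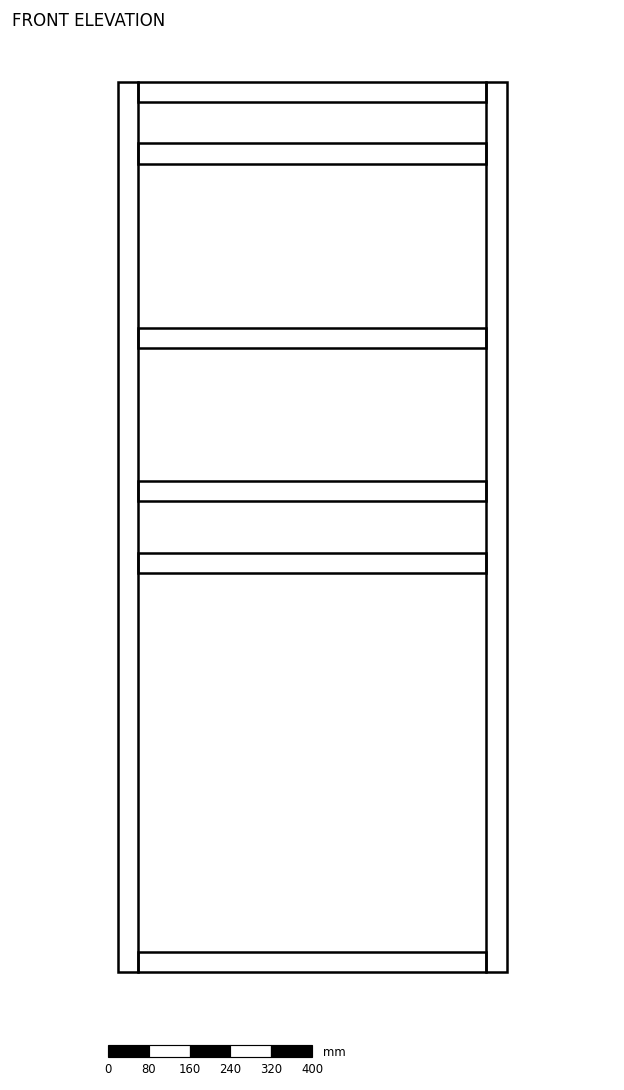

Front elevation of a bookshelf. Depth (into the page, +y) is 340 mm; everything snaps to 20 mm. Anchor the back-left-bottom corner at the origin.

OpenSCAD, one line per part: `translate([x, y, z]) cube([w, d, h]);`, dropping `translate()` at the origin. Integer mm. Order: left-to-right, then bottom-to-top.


cube([40, 340, 1740]);
translate([40, 0, 0]) cube([680, 340, 40]);
translate([40, 0, 780]) cube([680, 340, 40]);
translate([40, 0, 920]) cube([680, 340, 40]);
translate([40, 0, 1220]) cube([680, 340, 40]);
translate([40, 0, 1580]) cube([680, 340, 40]);
translate([40, 0, 1700]) cube([680, 340, 40]);
translate([720, 0, 0]) cube([40, 340, 1740]);


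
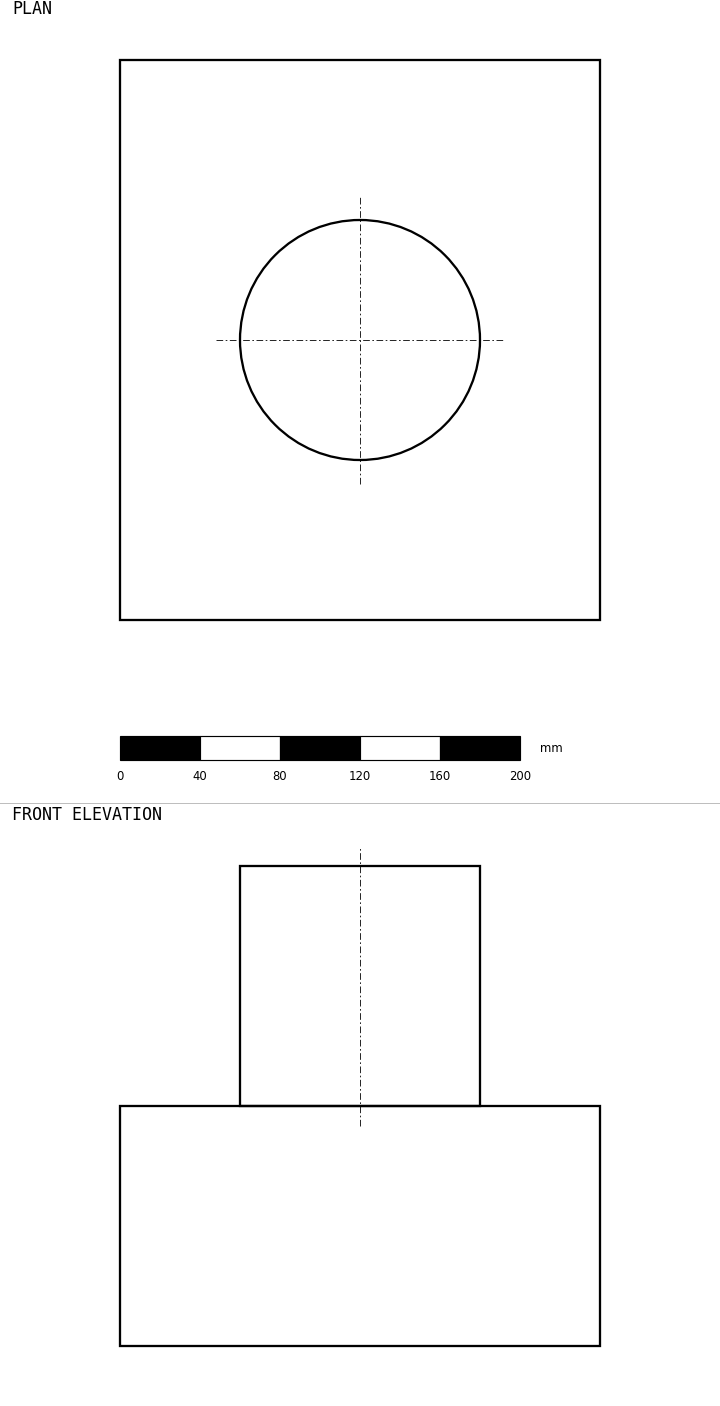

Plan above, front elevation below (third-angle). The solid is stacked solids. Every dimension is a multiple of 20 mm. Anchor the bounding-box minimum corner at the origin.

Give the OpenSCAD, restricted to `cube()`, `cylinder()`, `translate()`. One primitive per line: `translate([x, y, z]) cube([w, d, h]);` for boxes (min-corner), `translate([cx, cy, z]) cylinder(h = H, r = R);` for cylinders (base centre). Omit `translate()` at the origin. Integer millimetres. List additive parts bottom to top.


cube([240, 280, 120]);
translate([120, 140, 120]) cylinder(h = 120, r = 60);
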